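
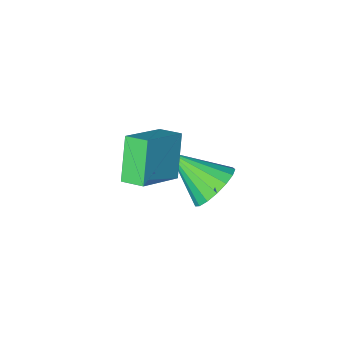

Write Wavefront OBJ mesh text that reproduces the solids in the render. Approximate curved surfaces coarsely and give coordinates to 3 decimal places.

v -1.249 1.037 -3.809
v -0.445 1.46 -3.953
v -0.371 -0.257 -2.711
v -0.605 1.657 -3.593
v -0.912 1.712 -3.282
v -1.297 1.612 -3.092
v -1.671 1.38 -3.067
v -1.948 1.07 -3.211
v -2.064 0.752 -3.492
v -1.995 0.499 -3.846
v -1.754 0.37 -4.191
v -1.398 0.393 -4.449
v -1.007 0.564 -4.56
v -0.672 0.843 -4.499
v -0.469 1.166 -4.28
v 0.292 0.317 -0.591
v 1.721 0.8 0.278
v -0.074 1.005 -0.37
v 1.354 1.488 0.499
v 0.846 1.032 -1.899
v 2.274 1.515 -1.03
v 0.479 1.72 -1.678
v 1.908 2.203 -0.809
f 2 1 4
f 2 4 3
f 4 1 5
f 4 5 3
f 5 1 6
f 5 6 3
f 6 1 7
f 6 7 3
f 7 1 8
f 7 8 3
f 8 1 9
f 8 9 3
f 9 1 10
f 9 10 3
f 10 1 11
f 10 11 3
f 11 1 12
f 11 12 3
f 12 1 13
f 12 13 3
f 13 1 14
f 13 14 3
f 14 1 15
f 14 15 3
f 15 1 2
f 15 2 3
f 17 19 16
f 20 17 16
f 16 19 18
f 18 20 16
f 17 23 19
f 21 17 20
f 21 23 17
f 19 23 18
f 22 20 18
f 18 23 22
f 22 21 20
f 23 21 22



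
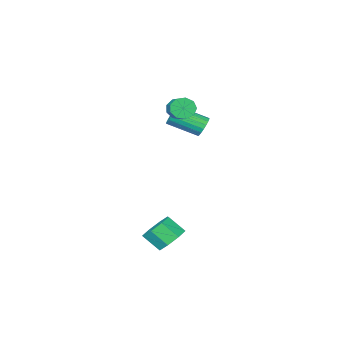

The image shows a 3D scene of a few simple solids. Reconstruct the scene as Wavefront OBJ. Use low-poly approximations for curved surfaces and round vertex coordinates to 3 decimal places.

v -4.452 -3.163 1.694
v -4.026 -3.123 1.127
v -2.743 -4.417 1.999
v -3.168 -4.457 2.566
v -3.918 -2.891 1.313
v -2.635 -4.185 2.184
v -3.916 -2.713 1.574
v -2.633 -4.007 2.445
v -4.019 -2.624 1.859
v -2.736 -3.918 2.73
v -4.209 -2.642 2.111
v -2.926 -3.936 2.982
v -4.446 -2.763 2.281
v -3.163 -4.057 3.152
v -4.685 -2.963 2.335
v -3.402 -4.257 3.206
v -4.877 -3.203 2.261
v -3.594 -4.497 3.133
v -4.985 -3.435 2.076
v -3.702 -4.729 2.947
v -4.987 -3.613 1.815
v -3.704 -4.907 2.686
v -4.884 -3.702 1.53
v -3.601 -4.996 2.401
v -4.694 -3.684 1.278
v -3.411 -4.978 2.149
v -4.457 -3.563 1.108
v -3.174 -4.857 1.979
v -4.218 -3.363 1.054
v -2.935 -4.657 1.925
v -3.066 -3.64 3.346
v -2.572 -3.613 2.769
v -1.881 -2.374 3.416
v -2.374 -2.4 3.994
v -2.99 -3.323 2.659
v -2.298 -2.084 3.307
v -3.443 -3.181 2.871
v -2.751 -1.942 3.519
v -3.719 -3.254 3.306
v -3.028 -2.015 3.953
v -3.69 -3.507 3.759
v -2.999 -2.268 4.406
v -3.369 -3.822 4.019
v -2.677 -2.583 4.667
v -2.905 -4.052 3.964
v -2.214 -2.813 4.612
v -2.517 -4.089 3.62
v -1.826 -2.849 4.268
v -2.386 -3.915 3.148
v -1.694 -2.676 3.796
v 1.085 1.043 -3.788
v 1.624 0.585 -4.522
v 2.115 -0.241 -3.647
v 1.575 0.217 -2.912
v 2.015 1.172 -4.187
v 2.505 0.346 -3.311
v 1.86 1.684 -3.617
v 2.351 0.857 -2.742
v 1.252 1.82 -3.148
v 1.742 0.993 -2.272
v 0.545 1.501 -3.053
v 1.036 0.675 -2.178
v 0.155 0.914 -3.389
v 0.645 0.088 -2.513
v 0.309 0.403 -3.958
v 0.8 -0.424 -3.083
v 0.918 0.267 -4.428
v 1.408 -0.56 -3.552
f 2 1 5
f 2 5 3
f 3 5 6
f 3 6 4
f 5 1 7
f 5 7 6
f 6 7 8
f 6 8 4
f 7 1 9
f 7 9 8
f 8 9 10
f 8 10 4
f 9 1 11
f 9 11 10
f 10 11 12
f 10 12 4
f 11 1 13
f 11 13 12
f 12 13 14
f 12 14 4
f 13 1 15
f 13 15 14
f 14 15 16
f 14 16 4
f 15 1 17
f 15 17 16
f 16 17 18
f 16 18 4
f 17 1 19
f 17 19 18
f 18 19 20
f 18 20 4
f 19 1 21
f 19 21 20
f 20 21 22
f 20 22 4
f 21 1 23
f 21 23 22
f 22 23 24
f 22 24 4
f 23 1 25
f 23 25 24
f 24 25 26
f 24 26 4
f 25 1 27
f 25 27 26
f 26 27 28
f 26 28 4
f 27 1 29
f 27 29 28
f 28 29 30
f 28 30 4
f 29 1 2
f 29 2 30
f 30 2 3
f 30 3 4
f 32 31 35
f 32 35 33
f 33 35 36
f 33 36 34
f 35 31 37
f 35 37 36
f 36 37 38
f 36 38 34
f 37 31 39
f 37 39 38
f 38 39 40
f 38 40 34
f 39 31 41
f 39 41 40
f 40 41 42
f 40 42 34
f 41 31 43
f 41 43 42
f 42 43 44
f 42 44 34
f 43 31 45
f 43 45 44
f 44 45 46
f 44 46 34
f 45 31 47
f 45 47 46
f 46 47 48
f 46 48 34
f 47 31 49
f 47 49 48
f 48 49 50
f 48 50 34
f 49 31 32
f 49 32 50
f 50 32 33
f 50 33 34
f 52 51 55
f 52 55 53
f 53 55 56
f 53 56 54
f 55 51 57
f 55 57 56
f 56 57 58
f 56 58 54
f 57 51 59
f 57 59 58
f 58 59 60
f 58 60 54
f 59 51 61
f 59 61 60
f 60 61 62
f 60 62 54
f 61 51 63
f 61 63 62
f 62 63 64
f 62 64 54
f 63 51 65
f 63 65 64
f 64 65 66
f 64 66 54
f 65 51 67
f 65 67 66
f 66 67 68
f 66 68 54
f 67 51 52
f 67 52 68
f 68 52 53
f 68 53 54



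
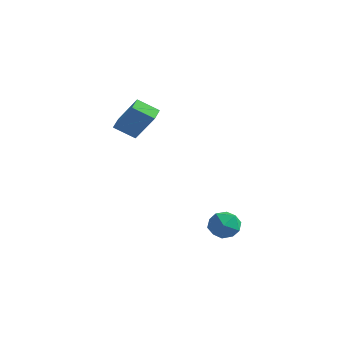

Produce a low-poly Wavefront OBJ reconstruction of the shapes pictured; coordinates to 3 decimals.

v -2.929 3.331 1.476
v -3.879 2.686 2.205
v -3.279 4.141 1.737
v -4.229 3.496 2.465
v -1.651 3.344 3.155
v -2.601 2.699 3.883
v -2.001 4.154 3.415
v -2.951 3.509 4.144
v 2.331 2.748 -2.637
v 2.763 3.464 -3.144
v 3.737 2.056 -2.416
v 4.169 2.772 -2.923
v 3.782 2.959 -2.044
v 2.914 3.386 -2.18
v 3.586 2.134 -3.38
v 2.718 2.561 -3.516
v 3.539 3.085 -3.602
v 3.66 3.595 -2.777
v 2.84 1.925 -2.783
v 2.961 2.435 -1.958
f 2 4 1
f 5 2 1
f 1 4 3
f 3 5 1
f 2 8 4
f 6 2 5
f 6 8 2
f 4 8 3
f 7 5 3
f 3 8 7
f 7 6 5
f 8 6 7
f 9 20 14
f 9 14 10
f 9 10 16
f 9 16 19
f 9 19 20
f 10 14 18
f 14 20 13
f 20 19 11
f 19 16 15
f 16 10 17
f 12 18 13
f 12 13 11
f 12 11 15
f 12 15 17
f 12 17 18
f 13 18 14
f 11 13 20
f 15 11 19
f 17 15 16
f 18 17 10



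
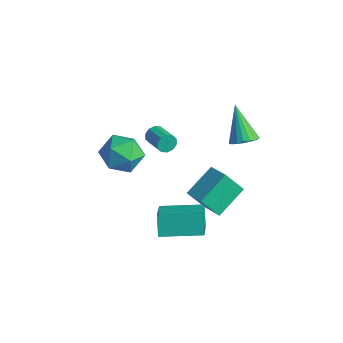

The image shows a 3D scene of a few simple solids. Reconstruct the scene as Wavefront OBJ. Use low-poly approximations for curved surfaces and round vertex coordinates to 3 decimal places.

v 2.525 -0.453 -2.49
v 1.976 -0.02 -1.553
v 3.973 1.09 -2.354
v 3.423 1.523 -1.417
v 3.717 -1.683 -1.223
v 3.167 -1.25 -0.286
v 5.164 -0.14 -1.087
v 4.615 0.293 -0.15
v -0.796 0.817 -0.569
v 0.001 0.911 0.292
v -1.641 -0.611 0.368
v -0.844 -0.517 1.229
v -1.641 0.335 1.069
v -1.119 1.218 0.49
v -0.521 -0.918 0.17
v 0.001 -0.035 -0.409
v 0.171 -0.161 0.749
v -0.521 0.613 1.305
v -1.119 -0.313 -0.645
v -1.811 0.461 -0.089
v 3.992 3.469 2.743
v 4.513 3.922 2.981
v 2.828 3.991 4.297
v 4.336 4.111 2.785
v 4.091 4.174 2.581
v 3.827 4.096 2.409
v 3.595 3.895 2.303
v 3.442 3.609 2.284
v 3.398 3.295 2.357
v 3.471 3.016 2.505
v 3.648 2.826 2.702
v 3.893 2.764 2.906
v 4.157 2.842 3.078
v 4.389 3.043 3.184
v 4.542 3.329 3.203
v 4.586 3.643 3.13
v -1.435 2.829 -0.582
v -1.238 3.036 -1.04
v -0.049 2.758 -0.657
v -0.245 2.551 -0.198
v -1.254 3.282 -0.814
v -0.064 3.003 -0.431
v -1.338 3.354 -0.5
v -0.149 3.076 -0.116
v -1.459 3.226 -0.217
v -0.27 2.948 0.167
v -1.571 2.947 -0.073
v -0.382 2.668 0.311
v -1.631 2.622 -0.123
v -0.442 2.344 0.26
v -1.616 2.377 -0.349
v -0.426 2.098 0.034
v -1.531 2.304 -0.664
v -0.342 2.026 -0.28
v -1.41 2.432 -0.947
v -0.221 2.154 -0.563
v -1.298 2.712 -1.091
v -0.109 2.433 -0.707
v 2.867 1.839 -1.876
v 2.812 3.495 -1.009
v 1.645 2.072 -2.399
v 1.59 3.728 -1.533
v 3.49 2.472 -3.047
v 3.435 4.128 -2.181
v 2.268 2.705 -3.571
v 2.213 4.361 -2.704
f 2 4 1
f 5 2 1
f 1 4 3
f 3 5 1
f 2 8 4
f 6 2 5
f 6 8 2
f 4 8 3
f 7 5 3
f 3 8 7
f 7 6 5
f 8 6 7
f 9 20 14
f 9 14 10
f 9 10 16
f 9 16 19
f 9 19 20
f 10 14 18
f 14 20 13
f 20 19 11
f 19 16 15
f 16 10 17
f 12 18 13
f 12 13 11
f 12 11 15
f 12 15 17
f 12 17 18
f 13 18 14
f 11 13 20
f 15 11 19
f 17 15 16
f 18 17 10
f 22 21 24
f 22 24 23
f 24 21 25
f 24 25 23
f 25 21 26
f 25 26 23
f 26 21 27
f 26 27 23
f 27 21 28
f 27 28 23
f 28 21 29
f 28 29 23
f 29 21 30
f 29 30 23
f 30 21 31
f 30 31 23
f 31 21 32
f 31 32 23
f 32 21 33
f 32 33 23
f 33 21 34
f 33 34 23
f 34 21 35
f 34 35 23
f 35 21 36
f 35 36 23
f 36 21 22
f 36 22 23
f 38 37 41
f 38 41 39
f 39 41 42
f 39 42 40
f 41 37 43
f 41 43 42
f 42 43 44
f 42 44 40
f 43 37 45
f 43 45 44
f 44 45 46
f 44 46 40
f 45 37 47
f 45 47 46
f 46 47 48
f 46 48 40
f 47 37 49
f 47 49 48
f 48 49 50
f 48 50 40
f 49 37 51
f 49 51 50
f 50 51 52
f 50 52 40
f 51 37 53
f 51 53 52
f 52 53 54
f 52 54 40
f 53 37 55
f 53 55 54
f 54 55 56
f 54 56 40
f 55 37 57
f 55 57 56
f 56 57 58
f 56 58 40
f 57 37 38
f 57 38 58
f 58 38 39
f 58 39 40
f 60 62 59
f 63 60 59
f 59 62 61
f 61 63 59
f 60 66 62
f 64 60 63
f 64 66 60
f 62 66 61
f 65 63 61
f 61 66 65
f 65 64 63
f 66 64 65



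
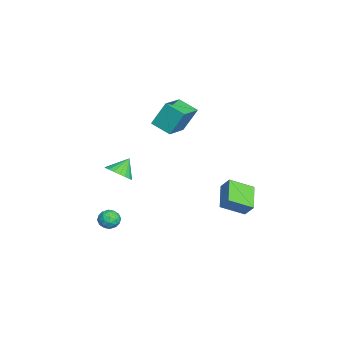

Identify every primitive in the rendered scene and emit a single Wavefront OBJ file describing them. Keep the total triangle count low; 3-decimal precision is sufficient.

v 1.245 -2.652 -3.208
v 1.683 -2.255 -2.933
v 1.837 -3.485 -2.947
v 2.275 -3.088 -2.672
v 1.688 -3.164 -2.399
v 1.322 -2.649 -2.561
v 2.198 -3.091 -3.319
v 1.832 -2.576 -3.481
v 2.272 -2.526 -3.002
v 1.956 -2.571 -2.433
v 1.564 -3.169 -3.447
v 1.248 -3.214 -2.878
v 1.412 -2.38 -3.094
v 2.108 -3.36 -2.786
v 1.763 -3.405 -2.626
v 2.02 -3.171 -2.464
v 1.2 -2.612 -2.875
v 1.457 -2.379 -2.713
v 1.46 -2.913 -2.399
v 2.063 -3.361 -3.167
v 2.32 -3.128 -3.005
v 1.5 -2.569 -3.416
v 1.757 -2.335 -3.254
v 2.06 -2.827 -3.481
v 2.016 -2.306 -2.973
v 2.363 -2.796 -2.819
v 2.318 -2.797 -3.199
v 2.103 -2.495 -3.294
v 1.83 -2.333 -2.638
v 2.178 -2.822 -2.485
v 1.833 -2.867 -2.324
v 1.618 -2.565 -2.419
v 2.176 -2.492 -2.679
v 1.342 -2.918 -3.395
v 1.69 -3.407 -3.242
v 1.902 -3.175 -3.461
v 1.687 -2.873 -3.556
v 1.157 -2.944 -3.061
v 1.504 -3.434 -2.907
v 1.417 -3.245 -2.586
v 1.202 -2.943 -2.681
v 1.344 -3.248 -3.201
v 2.069 2.888 -0.176
v 2.382 3.323 0.509
v 1.811 4.168 -0.871
v 2.125 4.604 -0.186
v 3.535 2.836 -0.814
v 3.849 3.272 -0.129
v 3.278 4.117 -1.509
v 3.591 4.552 -0.824
v -2.401 -2.579 -1.979
v -1.651 -2.472 -1.572
v -2.959 -2.001 -1.101
v -1.667 -2.179 -1.776
v -1.811 -1.954 -2.014
v -2.056 -1.838 -2.247
v -2.361 -1.85 -2.433
v -2.673 -1.987 -2.541
v -2.938 -2.227 -2.552
v -3.11 -2.528 -2.463
v -3.159 -2.838 -2.291
v -3.078 -3.102 -2.065
v -2.879 -3.277 -1.824
v -2.597 -3.33 -1.61
v -2.282 -3.254 -1.46
v -1.987 -3.061 -1.399
v -1.764 -2.784 -1.439
v -3.311 -0.826 1.444
v -3.434 -0.048 2.917
v -4.846 -0.123 0.945
v -4.969 0.654 2.418
v -2.691 0.186 0.962
v -2.814 0.963 2.435
v -4.226 0.888 0.463
v -4.349 1.666 1.936
f 1 38 17
f 38 12 41
f 17 41 6
f 38 41 17
f 1 17 13
f 17 6 18
f 13 18 2
f 17 18 13
f 1 13 22
f 13 2 23
f 22 23 8
f 13 23 22
f 1 22 34
f 22 8 37
f 34 37 11
f 22 37 34
f 1 34 38
f 34 11 42
f 38 42 12
f 34 42 38
f 2 18 29
f 18 6 32
f 29 32 10
f 18 32 29
f 6 41 19
f 41 12 40
f 19 40 5
f 41 40 19
f 12 42 39
f 42 11 35
f 39 35 3
f 42 35 39
f 11 37 36
f 37 8 24
f 36 24 7
f 37 24 36
f 8 23 28
f 23 2 25
f 28 25 9
f 23 25 28
f 4 30 16
f 30 10 31
f 16 31 5
f 30 31 16
f 4 16 14
f 16 5 15
f 14 15 3
f 16 15 14
f 4 14 21
f 14 3 20
f 21 20 7
f 14 20 21
f 4 21 26
f 21 7 27
f 26 27 9
f 21 27 26
f 4 26 30
f 26 9 33
f 30 33 10
f 26 33 30
f 5 31 19
f 31 10 32
f 19 32 6
f 31 32 19
f 3 15 39
f 15 5 40
f 39 40 12
f 15 40 39
f 7 20 36
f 20 3 35
f 36 35 11
f 20 35 36
f 9 27 28
f 27 7 24
f 28 24 8
f 27 24 28
f 10 33 29
f 33 9 25
f 29 25 2
f 33 25 29
f 44 46 43
f 47 44 43
f 43 46 45
f 45 47 43
f 44 50 46
f 48 44 47
f 48 50 44
f 46 50 45
f 49 47 45
f 45 50 49
f 49 48 47
f 50 48 49
f 52 51 54
f 52 54 53
f 54 51 55
f 54 55 53
f 55 51 56
f 55 56 53
f 56 51 57
f 56 57 53
f 57 51 58
f 57 58 53
f 58 51 59
f 58 59 53
f 59 51 60
f 59 60 53
f 60 51 61
f 60 61 53
f 61 51 62
f 61 62 53
f 62 51 63
f 62 63 53
f 63 51 64
f 63 64 53
f 64 51 65
f 64 65 53
f 65 51 66
f 65 66 53
f 66 51 67
f 66 67 53
f 67 51 52
f 67 52 53
f 69 71 68
f 72 69 68
f 68 71 70
f 70 72 68
f 69 75 71
f 73 69 72
f 73 75 69
f 71 75 70
f 74 72 70
f 70 75 74
f 74 73 72
f 75 73 74



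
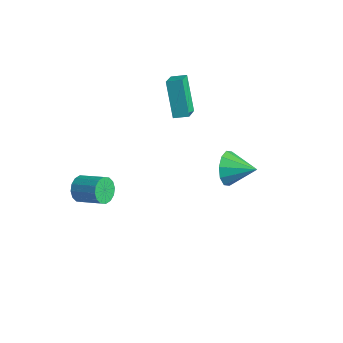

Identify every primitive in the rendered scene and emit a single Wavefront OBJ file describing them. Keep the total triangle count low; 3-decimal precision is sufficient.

v -2.903 -2.475 -2.614
v -2.547 -2.736 -3.221
v -1.262 -2.306 -2.653
v -1.617 -2.045 -2.046
v -2.633 -2.367 -3.306
v -1.348 -1.937 -2.738
v -2.791 -2.027 -3.205
v -1.506 -1.597 -2.637
v -2.979 -1.807 -2.947
v -1.694 -1.377 -2.379
v -3.147 -1.766 -2.599
v -1.861 -1.336 -2.031
v -3.249 -1.915 -2.255
v -1.963 -1.485 -1.687
v -3.258 -2.214 -2.007
v -1.973 -1.784 -1.439
v -3.172 -2.583 -1.922
v -1.887 -2.153 -1.354
v -3.014 -2.923 -2.023
v -1.729 -2.493 -1.455
v -2.826 -3.143 -2.281
v -1.541 -2.713 -1.713
v -2.659 -3.184 -2.629
v -1.373 -2.754 -2.061
v -2.557 -3.035 -2.973
v -1.271 -2.605 -2.405
v 3.178 1.323 1.087
v 3.604 1.033 0.277
v 4.422 1.957 1.513
v 3.366 1.567 0.177
v 3.056 2.008 0.425
v 2.793 2.188 0.926
v 2.677 2.037 1.488
v 2.752 1.614 1.896
v 2.99 1.08 1.996
v 3.3 0.638 1.748
v 3.563 0.459 1.247
v 3.679 0.609 0.685
v -2.361 3.242 0.021
v -1.676 2.31 0.678
v -3.405 3.73 1.801
v -2.721 2.797 2.457
v -1.799 3.783 0.203
v -1.115 2.85 0.859
v -2.844 4.27 1.982
v -2.159 3.338 2.639
f 2 1 5
f 2 5 3
f 3 5 6
f 3 6 4
f 5 1 7
f 5 7 6
f 6 7 8
f 6 8 4
f 7 1 9
f 7 9 8
f 8 9 10
f 8 10 4
f 9 1 11
f 9 11 10
f 10 11 12
f 10 12 4
f 11 1 13
f 11 13 12
f 12 13 14
f 12 14 4
f 13 1 15
f 13 15 14
f 14 15 16
f 14 16 4
f 15 1 17
f 15 17 16
f 16 17 18
f 16 18 4
f 17 1 19
f 17 19 18
f 18 19 20
f 18 20 4
f 19 1 21
f 19 21 20
f 20 21 22
f 20 22 4
f 21 1 23
f 21 23 22
f 22 23 24
f 22 24 4
f 23 1 25
f 23 25 24
f 24 25 26
f 24 26 4
f 25 1 2
f 25 2 26
f 26 2 3
f 26 3 4
f 28 27 30
f 28 30 29
f 30 27 31
f 30 31 29
f 31 27 32
f 31 32 29
f 32 27 33
f 32 33 29
f 33 27 34
f 33 34 29
f 34 27 35
f 34 35 29
f 35 27 36
f 35 36 29
f 36 27 37
f 36 37 29
f 37 27 38
f 37 38 29
f 38 27 28
f 38 28 29
f 40 42 39
f 43 40 39
f 39 42 41
f 41 43 39
f 40 46 42
f 44 40 43
f 44 46 40
f 42 46 41
f 45 43 41
f 41 46 45
f 45 44 43
f 46 44 45



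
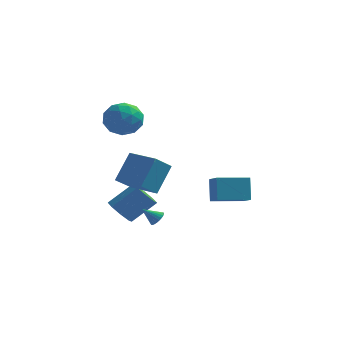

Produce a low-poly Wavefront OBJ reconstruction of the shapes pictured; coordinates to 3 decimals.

v 1.575 0.578 -2.819
v 1.344 1.187 -1.457
v 3.134 1.557 -2.993
v 2.903 2.167 -1.631
v 2.297 -0.467 -2.229
v 2.066 0.143 -0.867
v 3.856 0.513 -2.403
v 3.625 1.122 -1.041
v -3.238 -0.269 -3.923
v -2.539 -0.791 -4.248
v -1.364 0.007 -3.001
v -2.062 0.529 -2.677
v -2.597 -0.17 -4.59
v -1.422 0.628 -3.344
v -3.03 0.393 -4.543
v -1.855 1.191 -3.296
v -3.585 0.568 -4.132
v -2.409 1.366 -2.885
v -3.936 0.253 -3.599
v -2.761 1.051 -2.352
v -3.878 -0.368 -3.256
v -2.703 0.43 -2.01
v -3.445 -0.931 -3.304
v -2.27 -0.133 -2.057
v -2.891 -1.106 -3.715
v -1.715 -0.308 -2.468
v -2.68 -0.025 3.956
v -1.899 -0.889 3.871
v -3.681 -0.791 2.549
v -2.9 -1.655 2.464
v -3.592 -1.583 3.402
v -2.973 -1.11 4.271
v -2.607 -0.57 2.149
v -1.988 -0.097 3.018
v -1.854 -1.226 2.754
v -2.463 -1.852 3.528
v -3.117 0.172 2.892
v -3.726 -0.454 3.666
v -2.202 -0.39 4.037
v -3.378 -1.29 2.383
v -3.785 -1.248 2.935
v -3.326 -1.756 2.884
v -2.833 -0.52 4.272
v -2.374 -1.027 4.222
v -3.369 -1.436 3.946
v -3.206 -0.653 2.198
v -2.747 -1.16 2.148
v -2.254 0.076 3.536
v -1.795 -0.432 3.485
v -2.211 -0.244 2.474
v -1.716 -1.095 3.33
v -2.305 -1.546 2.504
v -2.132 -0.908 2.318
v -1.769 -0.63 2.829
v -2.074 -1.463 3.785
v -2.663 -1.914 2.959
v -3.069 -1.872 3.51
v -2.705 -1.593 4.021
v -2.048 -1.661 3.129
v -2.917 0.234 3.461
v -3.506 -0.217 2.635
v -2.875 -0.087 2.399
v -2.511 0.192 2.91
v -3.275 -0.134 3.916
v -3.864 -0.585 3.09
v -3.811 -1.05 3.591
v -3.448 -0.772 4.102
v -3.532 -0.019 3.291
v -0.421 -2.281 -3.234
v -0.051 -2.414 -2.894
v -1.179 -2.579 -2.526
v -0.081 -2.219 -2.845
v -0.164 -2.034 -2.856
v -0.285 -1.887 -2.924
v -0.427 -1.799 -3.039
v -0.568 -1.785 -3.185
v -0.687 -1.847 -3.337
v -0.765 -1.974 -3.474
v -0.791 -2.149 -3.575
v -0.76 -2.343 -3.624
v -0.677 -2.529 -3.613
v -0.556 -2.676 -3.545
v -0.414 -2.763 -3.429
v -0.273 -2.777 -3.284
v -0.154 -2.716 -3.131
v -0.076 -2.588 -2.994
v -2.892 -1.903 -0.874
v -2.453 -0.811 0.767
v -2.404 -0.759 -1.766
v -1.965 0.333 -0.124
v -1.195 -2.613 -0.856
v -0.756 -1.521 0.786
v -0.707 -1.469 -1.747
v -0.268 -0.377 -0.106
f 2 4 1
f 5 2 1
f 1 4 3
f 3 5 1
f 2 8 4
f 6 2 5
f 6 8 2
f 4 8 3
f 7 5 3
f 3 8 7
f 7 6 5
f 8 6 7
f 10 9 13
f 10 13 11
f 11 13 14
f 11 14 12
f 13 9 15
f 13 15 14
f 14 15 16
f 14 16 12
f 15 9 17
f 15 17 16
f 16 17 18
f 16 18 12
f 17 9 19
f 17 19 18
f 18 19 20
f 18 20 12
f 19 9 21
f 19 21 20
f 20 21 22
f 20 22 12
f 21 9 23
f 21 23 22
f 22 23 24
f 22 24 12
f 23 9 25
f 23 25 24
f 24 25 26
f 24 26 12
f 25 9 10
f 25 10 26
f 26 10 11
f 26 11 12
f 27 64 43
f 64 38 67
f 43 67 32
f 64 67 43
f 27 43 39
f 43 32 44
f 39 44 28
f 43 44 39
f 27 39 48
f 39 28 49
f 48 49 34
f 39 49 48
f 27 48 60
f 48 34 63
f 60 63 37
f 48 63 60
f 27 60 64
f 60 37 68
f 64 68 38
f 60 68 64
f 28 44 55
f 44 32 58
f 55 58 36
f 44 58 55
f 32 67 45
f 67 38 66
f 45 66 31
f 67 66 45
f 38 68 65
f 68 37 61
f 65 61 29
f 68 61 65
f 37 63 62
f 63 34 50
f 62 50 33
f 63 50 62
f 34 49 54
f 49 28 51
f 54 51 35
f 49 51 54
f 30 56 42
f 56 36 57
f 42 57 31
f 56 57 42
f 30 42 40
f 42 31 41
f 40 41 29
f 42 41 40
f 30 40 47
f 40 29 46
f 47 46 33
f 40 46 47
f 30 47 52
f 47 33 53
f 52 53 35
f 47 53 52
f 30 52 56
f 52 35 59
f 56 59 36
f 52 59 56
f 31 57 45
f 57 36 58
f 45 58 32
f 57 58 45
f 29 41 65
f 41 31 66
f 65 66 38
f 41 66 65
f 33 46 62
f 46 29 61
f 62 61 37
f 46 61 62
f 35 53 54
f 53 33 50
f 54 50 34
f 53 50 54
f 36 59 55
f 59 35 51
f 55 51 28
f 59 51 55
f 70 69 72
f 70 72 71
f 72 69 73
f 72 73 71
f 73 69 74
f 73 74 71
f 74 69 75
f 74 75 71
f 75 69 76
f 75 76 71
f 76 69 77
f 76 77 71
f 77 69 78
f 77 78 71
f 78 69 79
f 78 79 71
f 79 69 80
f 79 80 71
f 80 69 81
f 80 81 71
f 81 69 82
f 81 82 71
f 82 69 83
f 82 83 71
f 83 69 84
f 83 84 71
f 84 69 85
f 84 85 71
f 85 69 86
f 85 86 71
f 86 69 70
f 86 70 71
f 88 90 87
f 91 88 87
f 87 90 89
f 89 91 87
f 88 94 90
f 92 88 91
f 92 94 88
f 90 94 89
f 93 91 89
f 89 94 93
f 93 92 91
f 94 92 93



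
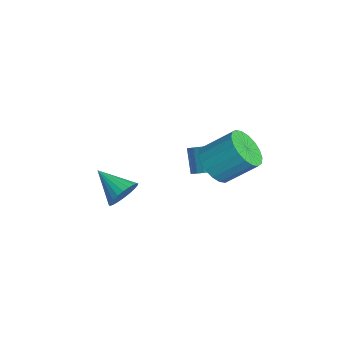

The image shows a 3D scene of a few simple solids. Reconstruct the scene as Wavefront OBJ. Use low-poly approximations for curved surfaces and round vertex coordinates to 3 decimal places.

v 3.114 -2.645 -1.325
v 3.579 -3.014 -0.866
v 1.926 -3.335 -0.675
v 3.524 -2.773 -0.71
v 3.407 -2.512 -0.647
v 3.246 -2.272 -0.688
v 3.064 -2.088 -0.826
v 2.89 -1.989 -1.039
v 2.75 -1.99 -1.296
v 2.666 -2.091 -1.558
v 2.65 -2.276 -1.784
v 2.704 -2.518 -1.94
v 2.821 -2.778 -2.002
v 2.983 -3.019 -1.962
v 3.165 -3.203 -1.824
v 3.339 -3.301 -1.611
v 3.479 -3.3 -1.354
v 3.563 -3.199 -1.092
v 1.936 1.441 -1.678
v 2.815 1.062 -1.607
v 3.243 2.26 -0.511
v 2.364 2.639 -0.582
v 2.857 1.341 -1.928
v 3.285 2.539 -0.832
v 2.717 1.639 -2.2
v 3.145 2.838 -1.103
v 2.422 1.899 -2.368
v 2.85 3.097 -1.271
v 2.031 2.067 -2.4
v 2.459 3.266 -1.303
v 1.621 2.112 -2.288
v 2.049 3.31 -1.192
v 1.273 2.023 -2.056
v 1.701 3.222 -0.959
v 1.057 1.82 -1.749
v 1.485 3.018 -0.653
v 1.015 1.541 -1.428
v 1.443 2.739 -0.332
v 1.155 1.242 -1.157
v 1.583 2.441 -0.06
v 1.45 0.983 -0.989
v 1.878 2.181 0.108
v 1.841 0.814 -0.957
v 2.269 2.013 0.14
v 2.251 0.77 -1.068
v 2.679 1.968 0.028
v 2.599 0.858 -1.301
v 3.027 2.057 -0.204
v 0.957 1.744 -3.086
v 1.557 2.221 -2.595
v 0.723 2.333 -1.684
v 0.123 1.856 -2.174
v 1.394 2.48 -2.776
v 0.56 2.592 -1.865
v 1.164 2.626 -3.004
v 0.331 2.738 -2.093
v 0.903 2.639 -3.244
v 0.07 2.75 -2.333
v 0.65 2.515 -3.461
v -0.183 2.626 -2.549
v 0.444 2.273 -3.62
v -0.39 2.385 -2.708
v 0.316 1.951 -3.697
v -0.518 2.063 -2.786
v 0.285 1.598 -3.682
v -0.548 1.71 -2.771
v 0.357 1.267 -3.576
v -0.477 1.379 -2.665
v 0.52 1.008 -3.395
v -0.314 1.12 -2.484
v 0.749 0.862 -3.167
v -0.084 0.974 -2.256
v 1.01 0.85 -2.927
v 0.177 0.961 -2.016
v 1.263 0.974 -2.711
v 0.43 1.085 -1.799
v 1.47 1.215 -2.552
v 0.636 1.327 -1.64
v 1.598 1.537 -2.474
v 0.764 1.649 -1.563
v 1.628 1.89 -2.489
v 0.795 2.002 -1.578
f 2 1 4
f 2 4 3
f 4 1 5
f 4 5 3
f 5 1 6
f 5 6 3
f 6 1 7
f 6 7 3
f 7 1 8
f 7 8 3
f 8 1 9
f 8 9 3
f 9 1 10
f 9 10 3
f 10 1 11
f 10 11 3
f 11 1 12
f 11 12 3
f 12 1 13
f 12 13 3
f 13 1 14
f 13 14 3
f 14 1 15
f 14 15 3
f 15 1 16
f 15 16 3
f 16 1 17
f 16 17 3
f 17 1 18
f 17 18 3
f 18 1 2
f 18 2 3
f 20 19 23
f 20 23 21
f 21 23 24
f 21 24 22
f 23 19 25
f 23 25 24
f 24 25 26
f 24 26 22
f 25 19 27
f 25 27 26
f 26 27 28
f 26 28 22
f 27 19 29
f 27 29 28
f 28 29 30
f 28 30 22
f 29 19 31
f 29 31 30
f 30 31 32
f 30 32 22
f 31 19 33
f 31 33 32
f 32 33 34
f 32 34 22
f 33 19 35
f 33 35 34
f 34 35 36
f 34 36 22
f 35 19 37
f 35 37 36
f 36 37 38
f 36 38 22
f 37 19 39
f 37 39 38
f 38 39 40
f 38 40 22
f 39 19 41
f 39 41 40
f 40 41 42
f 40 42 22
f 41 19 43
f 41 43 42
f 42 43 44
f 42 44 22
f 43 19 45
f 43 45 44
f 44 45 46
f 44 46 22
f 45 19 47
f 45 47 46
f 46 47 48
f 46 48 22
f 47 19 20
f 47 20 48
f 48 20 21
f 48 21 22
f 50 49 53
f 50 53 51
f 51 53 54
f 51 54 52
f 53 49 55
f 53 55 54
f 54 55 56
f 54 56 52
f 55 49 57
f 55 57 56
f 56 57 58
f 56 58 52
f 57 49 59
f 57 59 58
f 58 59 60
f 58 60 52
f 59 49 61
f 59 61 60
f 60 61 62
f 60 62 52
f 61 49 63
f 61 63 62
f 62 63 64
f 62 64 52
f 63 49 65
f 63 65 64
f 64 65 66
f 64 66 52
f 65 49 67
f 65 67 66
f 66 67 68
f 66 68 52
f 67 49 69
f 67 69 68
f 68 69 70
f 68 70 52
f 69 49 71
f 69 71 70
f 70 71 72
f 70 72 52
f 71 49 73
f 71 73 72
f 72 73 74
f 72 74 52
f 73 49 75
f 73 75 74
f 74 75 76
f 74 76 52
f 75 49 77
f 75 77 76
f 76 77 78
f 76 78 52
f 77 49 79
f 77 79 78
f 78 79 80
f 78 80 52
f 79 49 81
f 79 81 80
f 80 81 82
f 80 82 52
f 81 49 50
f 81 50 82
f 82 50 51
f 82 51 52



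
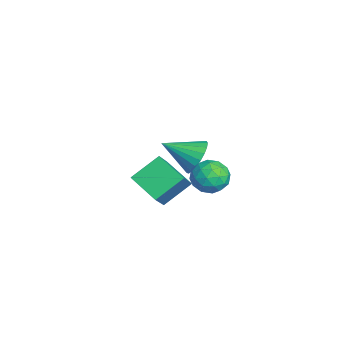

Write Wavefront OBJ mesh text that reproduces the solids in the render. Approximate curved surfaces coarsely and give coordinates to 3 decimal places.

v -0.609 1.375 -0.449
v 0.148 1.725 -0.918
v 0.232 0.155 -0.002
v 0.989 0.505 -0.471
v 0.668 0.946 0.315
v 0.148 1.7 0.038
v 0.232 0.18 -0.958
v -0.288 0.934 -1.235
v 0.668 0.986 -1.233
v 0.937 1.46 -0.447
v -0.557 0.42 -0.473
v -0.288 0.894 0.313
v -0.305 1.657 -0.723
v 0.685 0.223 -0.197
v 0.496 0.482 0.265
v 0.941 0.688 -0.011
v -0.305 1.643 -0.161
v 0.14 1.848 -0.437
v 0.446 1.391 0.288
v 0.24 0.032 -0.483
v 0.685 0.237 -0.759
v -0.561 1.192 -0.909
v -0.116 1.398 -1.185
v -0.066 0.489 -1.208
v 0.446 1.428 -1.184
v 0.941 0.711 -0.921
v 0.496 0.52 -1.207
v 0.19 0.963 -1.37
v 0.604 1.707 -0.722
v 1.099 0.99 -0.459
v 0.91 1.249 0.003
v 0.604 1.693 -0.159
v 0.91 1.273 -0.907
v -0.719 0.89 -0.461
v -0.224 0.173 -0.198
v -0.224 0.187 -0.761
v -0.53 0.631 -0.923
v -0.561 1.169 0.001
v -0.066 0.452 0.264
v 0.19 0.917 0.45
v -0.116 1.36 0.287
v -0.53 0.607 -0.013
v -3.688 0.894 -1.879
v -3.035 0.421 -2.504
v -4.012 -0.714 -1.001
v -2.781 0.543 -2.187
v -2.684 0.725 -1.817
v -2.76 0.937 -1.457
v -2.997 1.141 -1.17
v -3.353 1.302 -1.006
v -3.767 1.393 -0.993
v -4.167 1.398 -1.133
v -4.485 1.315 -1.401
v -4.665 1.16 -1.753
v -4.675 0.958 -2.126
v -4.516 0.746 -2.456
v -4.212 0.559 -2.687
v -3.819 0.43 -2.777
v -3.402 0.381 -2.713
v 0.503 -2.191 -0.387
v 1.588 -2.669 0.789
v 0.04 -0.919 0.556
v 1.125 -1.397 1.733
v 1.655 -1.263 -1.073
v 2.74 -1.741 0.104
v 1.192 0.009 -0.129
v 2.277 -0.469 1.047
f 1 38 17
f 38 12 41
f 17 41 6
f 38 41 17
f 1 17 13
f 17 6 18
f 13 18 2
f 17 18 13
f 1 13 22
f 13 2 23
f 22 23 8
f 13 23 22
f 1 22 34
f 22 8 37
f 34 37 11
f 22 37 34
f 1 34 38
f 34 11 42
f 38 42 12
f 34 42 38
f 2 18 29
f 18 6 32
f 29 32 10
f 18 32 29
f 6 41 19
f 41 12 40
f 19 40 5
f 41 40 19
f 12 42 39
f 42 11 35
f 39 35 3
f 42 35 39
f 11 37 36
f 37 8 24
f 36 24 7
f 37 24 36
f 8 23 28
f 23 2 25
f 28 25 9
f 23 25 28
f 4 30 16
f 30 10 31
f 16 31 5
f 30 31 16
f 4 16 14
f 16 5 15
f 14 15 3
f 16 15 14
f 4 14 21
f 14 3 20
f 21 20 7
f 14 20 21
f 4 21 26
f 21 7 27
f 26 27 9
f 21 27 26
f 4 26 30
f 26 9 33
f 30 33 10
f 26 33 30
f 5 31 19
f 31 10 32
f 19 32 6
f 31 32 19
f 3 15 39
f 15 5 40
f 39 40 12
f 15 40 39
f 7 20 36
f 20 3 35
f 36 35 11
f 20 35 36
f 9 27 28
f 27 7 24
f 28 24 8
f 27 24 28
f 10 33 29
f 33 9 25
f 29 25 2
f 33 25 29
f 44 43 46
f 44 46 45
f 46 43 47
f 46 47 45
f 47 43 48
f 47 48 45
f 48 43 49
f 48 49 45
f 49 43 50
f 49 50 45
f 50 43 51
f 50 51 45
f 51 43 52
f 51 52 45
f 52 43 53
f 52 53 45
f 53 43 54
f 53 54 45
f 54 43 55
f 54 55 45
f 55 43 56
f 55 56 45
f 56 43 57
f 56 57 45
f 57 43 58
f 57 58 45
f 58 43 59
f 58 59 45
f 59 43 44
f 59 44 45
f 61 63 60
f 64 61 60
f 60 63 62
f 62 64 60
f 61 67 63
f 65 61 64
f 65 67 61
f 63 67 62
f 66 64 62
f 62 67 66
f 66 65 64
f 67 65 66



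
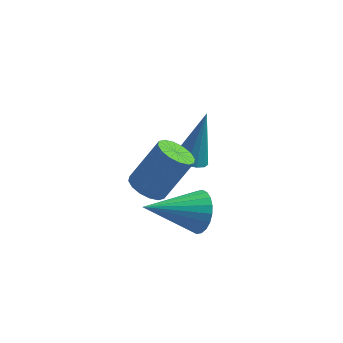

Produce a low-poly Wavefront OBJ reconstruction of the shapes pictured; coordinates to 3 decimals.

v 1.738 -1.849 -0.719
v 2.131 -1.472 -1.074
v 2.974 -1.034 0.324
v 2.582 -1.411 0.679
v 1.876 -1.271 -0.983
v 2.72 -0.833 0.415
v 1.584 -1.226 -0.821
v 2.428 -0.788 0.576
v 1.334 -1.347 -0.632
v 2.178 -0.909 0.765
v 1.192 -1.603 -0.466
v 2.036 -1.165 0.931
v 1.196 -1.925 -0.368
v 2.04 -1.487 1.03
v 1.346 -2.226 -0.364
v 2.189 -1.788 1.034
v 1.6 -2.427 -0.455
v 2.444 -1.989 0.943
v 1.892 -2.472 -0.616
v 2.736 -2.034 0.781
v 2.142 -2.351 -0.805
v 2.986 -1.913 0.592
v 2.284 -2.095 -0.971
v 3.128 -1.657 0.426
v 2.28 -1.773 -1.07
v 3.124 -1.335 0.328
v 3.187 -0.282 -3.378
v 3.608 -0.537 -2.735
v 1.493 -1.018 -2.562
v 3.526 -0.246 -2.643
v 3.392 0.04 -2.663
v 3.227 0.276 -2.792
v 3.056 0.428 -3.011
v 2.905 0.472 -3.285
v 2.797 0.4 -3.573
v 2.748 0.225 -3.832
v 2.767 -0.027 -4.022
v 2.849 -0.318 -4.113
v 2.983 -0.603 -4.093
v 3.148 -0.84 -3.964
v 3.319 -0.992 -3.745
v 3.47 -1.035 -3.471
v 3.578 -0.964 -3.183
v 3.626 -0.789 -2.924
v 2.675 1.999 -2.97
v 3.164 1.67 -2.961
v 3.125 2.721 -1.15
v 3.25 1.961 -3.097
v 3.152 2.264 -3.194
v 2.904 2.483 -3.219
v 2.582 2.548 -3.165
v 2.29 2.439 -3.05
v 2.12 2.19 -2.909
v 2.126 1.881 -2.788
v 2.307 1.609 -2.725
v 2.604 1.461 -2.739
v 2.924 1.483 -2.828
f 2 1 5
f 2 5 3
f 3 5 6
f 3 6 4
f 5 1 7
f 5 7 6
f 6 7 8
f 6 8 4
f 7 1 9
f 7 9 8
f 8 9 10
f 8 10 4
f 9 1 11
f 9 11 10
f 10 11 12
f 10 12 4
f 11 1 13
f 11 13 12
f 12 13 14
f 12 14 4
f 13 1 15
f 13 15 14
f 14 15 16
f 14 16 4
f 15 1 17
f 15 17 16
f 16 17 18
f 16 18 4
f 17 1 19
f 17 19 18
f 18 19 20
f 18 20 4
f 19 1 21
f 19 21 20
f 20 21 22
f 20 22 4
f 21 1 23
f 21 23 22
f 22 23 24
f 22 24 4
f 23 1 25
f 23 25 24
f 24 25 26
f 24 26 4
f 25 1 2
f 25 2 26
f 26 2 3
f 26 3 4
f 28 27 30
f 28 30 29
f 30 27 31
f 30 31 29
f 31 27 32
f 31 32 29
f 32 27 33
f 32 33 29
f 33 27 34
f 33 34 29
f 34 27 35
f 34 35 29
f 35 27 36
f 35 36 29
f 36 27 37
f 36 37 29
f 37 27 38
f 37 38 29
f 38 27 39
f 38 39 29
f 39 27 40
f 39 40 29
f 40 27 41
f 40 41 29
f 41 27 42
f 41 42 29
f 42 27 43
f 42 43 29
f 43 27 44
f 43 44 29
f 44 27 28
f 44 28 29
f 46 45 48
f 46 48 47
f 48 45 49
f 48 49 47
f 49 45 50
f 49 50 47
f 50 45 51
f 50 51 47
f 51 45 52
f 51 52 47
f 52 45 53
f 52 53 47
f 53 45 54
f 53 54 47
f 54 45 55
f 54 55 47
f 55 45 56
f 55 56 47
f 56 45 57
f 56 57 47
f 57 45 46
f 57 46 47



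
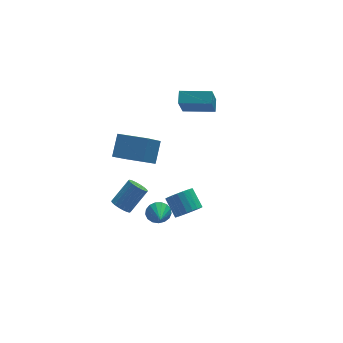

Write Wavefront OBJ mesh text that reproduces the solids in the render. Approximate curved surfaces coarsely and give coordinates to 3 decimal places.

v -3.404 1.294 -4.4
v -2.941 0.918 -4.727
v -1.713 1.37 -3.506
v -2.176 1.746 -3.18
v -2.912 1.189 -4.857
v -1.683 1.642 -3.637
v -2.98 1.482 -4.897
v -1.751 1.934 -3.676
v -3.132 1.737 -4.839
v -1.903 2.189 -3.618
v -3.338 1.904 -4.693
v -2.109 2.356 -3.473
v -3.557 1.95 -4.49
v -2.329 2.403 -3.269
v -3.746 1.867 -4.269
v -2.517 2.319 -3.048
v -3.867 1.67 -4.074
v -2.639 2.122 -2.853
v -3.897 1.398 -3.943
v -2.668 1.851 -2.723
v -3.829 1.106 -3.904
v -2.6 1.558 -2.683
v -3.677 0.851 -3.962
v -2.448 1.303 -2.741
v -3.471 0.684 -4.107
v -2.242 1.136 -2.887
v -3.251 0.637 -4.311
v -2.023 1.09 -3.09
v -3.063 0.721 -4.532
v -1.834 1.173 -3.311
v 2.568 2.405 2.601
v 2.86 3.108 3.061
v 0.813 3.24 2.437
v 1.105 3.943 2.897
v 3.155 3.297 0.863
v 3.447 4 1.323
v 1.4 4.132 0.699
v 1.692 4.835 1.159
v -1.861 -1.023 -3.209
v -1.3 -0.917 -2.708
v -2.139 -2.197 -2.651
v -1.59 -0.771 -2.545
v -1.943 -0.682 -2.535
v -2.277 -0.672 -2.679
v -2.515 -0.742 -2.945
v -2.604 -0.876 -3.271
v -2.522 -1.044 -3.583
v -2.289 -1.207 -3.81
v -1.957 -1.328 -3.899
v -1.604 -1.379 -3.83
v -1.309 -1.349 -3.619
v -1.141 -1.244 -3.314
v -1.137 -1.088 -2.985
v -0.972 -3.715 -0.782
v -0.569 -4.109 -0.159
v -0.786 -3.059 0.645
v -1.188 -2.665 0.022
v -0.309 -3.936 -0.315
v -0.526 -2.886 0.489
v -0.164 -3.724 -0.552
v -0.381 -2.674 0.252
v -0.158 -3.511 -0.829
v -0.375 -2.461 -0.025
v -0.293 -3.334 -1.097
v -0.51 -2.284 -0.293
v -0.545 -3.222 -1.311
v -0.762 -2.172 -0.508
v -0.871 -3.195 -1.434
v -1.088 -2.145 -0.63
v -1.214 -3.258 -1.444
v -1.431 -2.208 -0.64
v -1.516 -3.401 -1.339
v -1.733 -2.351 -0.535
v -1.723 -3.597 -1.138
v -1.94 -2.547 -0.334
v -1.8 -3.814 -0.876
v -2.017 -2.764 -0.072
v -1.734 -4.014 -0.597
v -1.951 -2.964 0.207
v -1.537 -4.162 -0.35
v -1.753 -3.112 0.454
v -1.241 -4.233 -0.178
v -1.458 -3.183 0.626
v -0.899 -4.214 -0.11
v -1.116 -3.164 0.694
v -1.719 2.261 -1.449
v -1.066 3.236 -0.347
v -3.186 3.548 -1.718
v -2.533 4.523 -0.616
v -0.627 3.197 -2.924
v 0.026 4.172 -1.822
v -2.094 4.484 -3.193
v -1.441 5.459 -2.091
f 2 1 5
f 2 5 3
f 3 5 6
f 3 6 4
f 5 1 7
f 5 7 6
f 6 7 8
f 6 8 4
f 7 1 9
f 7 9 8
f 8 9 10
f 8 10 4
f 9 1 11
f 9 11 10
f 10 11 12
f 10 12 4
f 11 1 13
f 11 13 12
f 12 13 14
f 12 14 4
f 13 1 15
f 13 15 14
f 14 15 16
f 14 16 4
f 15 1 17
f 15 17 16
f 16 17 18
f 16 18 4
f 17 1 19
f 17 19 18
f 18 19 20
f 18 20 4
f 19 1 21
f 19 21 20
f 20 21 22
f 20 22 4
f 21 1 23
f 21 23 22
f 22 23 24
f 22 24 4
f 23 1 25
f 23 25 24
f 24 25 26
f 24 26 4
f 25 1 27
f 25 27 26
f 26 27 28
f 26 28 4
f 27 1 29
f 27 29 28
f 28 29 30
f 28 30 4
f 29 1 2
f 29 2 30
f 30 2 3
f 30 3 4
f 32 34 31
f 35 32 31
f 31 34 33
f 33 35 31
f 32 38 34
f 36 32 35
f 36 38 32
f 34 38 33
f 37 35 33
f 33 38 37
f 37 36 35
f 38 36 37
f 40 39 42
f 40 42 41
f 42 39 43
f 42 43 41
f 43 39 44
f 43 44 41
f 44 39 45
f 44 45 41
f 45 39 46
f 45 46 41
f 46 39 47
f 46 47 41
f 47 39 48
f 47 48 41
f 48 39 49
f 48 49 41
f 49 39 50
f 49 50 41
f 50 39 51
f 50 51 41
f 51 39 52
f 51 52 41
f 52 39 53
f 52 53 41
f 53 39 40
f 53 40 41
f 55 54 58
f 55 58 56
f 56 58 59
f 56 59 57
f 58 54 60
f 58 60 59
f 59 60 61
f 59 61 57
f 60 54 62
f 60 62 61
f 61 62 63
f 61 63 57
f 62 54 64
f 62 64 63
f 63 64 65
f 63 65 57
f 64 54 66
f 64 66 65
f 65 66 67
f 65 67 57
f 66 54 68
f 66 68 67
f 67 68 69
f 67 69 57
f 68 54 70
f 68 70 69
f 69 70 71
f 69 71 57
f 70 54 72
f 70 72 71
f 71 72 73
f 71 73 57
f 72 54 74
f 72 74 73
f 73 74 75
f 73 75 57
f 74 54 76
f 74 76 75
f 75 76 77
f 75 77 57
f 76 54 78
f 76 78 77
f 77 78 79
f 77 79 57
f 78 54 80
f 78 80 79
f 79 80 81
f 79 81 57
f 80 54 82
f 80 82 81
f 81 82 83
f 81 83 57
f 82 54 84
f 82 84 83
f 83 84 85
f 83 85 57
f 84 54 55
f 84 55 85
f 85 55 56
f 85 56 57
f 87 89 86
f 90 87 86
f 86 89 88
f 88 90 86
f 87 93 89
f 91 87 90
f 91 93 87
f 89 93 88
f 92 90 88
f 88 93 92
f 92 91 90
f 93 91 92



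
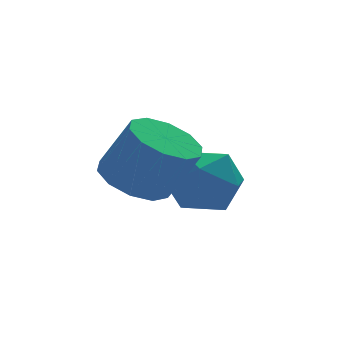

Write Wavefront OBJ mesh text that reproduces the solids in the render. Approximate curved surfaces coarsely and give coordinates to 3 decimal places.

v -1.721 0.489 -0.573
v -0.913 0.867 -1.023
v -1.827 -0.647 -1.717
v -1.019 -0.269 -2.167
v -0.93 -0.728 -1.284
v -0.864 -0.025 -0.577
v -1.876 0.245 -2.163
v -1.81 0.948 -1.456
v -1.009 0.716 -2.006
v -0.425 0.115 -1.463
v -2.315 0.105 -1.277
v -1.731 -0.496 -0.734
v -3.215 -0.43 -0.863
v -2.402 -0.44 -1.226
v -1.833 -0.9 0.06
v -2.645 -0.89 0.423
v -2.486 0.059 -1.011
v -1.917 -0.401 0.276
v -2.848 0.371 -0.739
v -2.279 -0.088 0.548
v -3.35 0.377 -0.515
v -2.781 -0.082 0.772
v -3.801 0.075 -0.424
v -3.232 -0.385 0.863
v -4.027 -0.42 -0.5
v -3.458 -0.88 0.786
v -3.943 -0.919 -0.716
v -3.374 -1.379 0.571
v -3.581 -1.232 -0.988
v -3.012 -1.691 0.299
v -3.079 -1.238 -1.212
v -2.51 -1.697 0.075
v -2.628 -0.935 -1.303
v -2.059 -1.395 -0.016
f 1 12 6
f 1 6 2
f 1 2 8
f 1 8 11
f 1 11 12
f 2 6 10
f 6 12 5
f 12 11 3
f 11 8 7
f 8 2 9
f 4 10 5
f 4 5 3
f 4 3 7
f 4 7 9
f 4 9 10
f 5 10 6
f 3 5 12
f 7 3 11
f 9 7 8
f 10 9 2
f 14 13 17
f 14 17 15
f 15 17 18
f 15 18 16
f 17 13 19
f 17 19 18
f 18 19 20
f 18 20 16
f 19 13 21
f 19 21 20
f 20 21 22
f 20 22 16
f 21 13 23
f 21 23 22
f 22 23 24
f 22 24 16
f 23 13 25
f 23 25 24
f 24 25 26
f 24 26 16
f 25 13 27
f 25 27 26
f 26 27 28
f 26 28 16
f 27 13 29
f 27 29 28
f 28 29 30
f 28 30 16
f 29 13 31
f 29 31 30
f 30 31 32
f 30 32 16
f 31 13 33
f 31 33 32
f 32 33 34
f 32 34 16
f 33 13 14
f 33 14 34
f 34 14 15
f 34 15 16



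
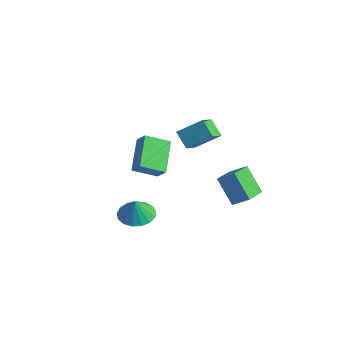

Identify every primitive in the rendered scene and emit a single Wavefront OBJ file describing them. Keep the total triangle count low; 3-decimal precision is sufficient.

v 0.22 -3.092 -3.446
v 1.18 -3.394 -3.743
v 0.52 -3.388 -2.174
v 1.234 -2.905 -3.642
v 1.056 -2.459 -3.496
v 0.686 -2.157 -3.338
v 0.209 -2.07 -3.205
v -0.265 -2.217 -3.128
v -0.628 -2.564 -3.123
v -0.797 -3.032 -3.192
v -0.733 -3.514 -3.319
v -0.451 -3.899 -3.476
v -0.015 -4.1 -3.625
v 0.475 -4.069 -3.734
v 0.906 -3.814 -3.776
v 0.037 -1.62 -1.121
v -0.481 -2.926 -0.466
v -1.256 -0.44 0.212
v -1.774 -1.746 0.867
v 0.774 -1.574 -0.447
v 0.256 -2.88 0.208
v -0.519 -0.394 0.886
v -1.037 -1.7 1.541
v -3.373 1.876 -0.513
v -2.432 2.994 0.538
v -3.948 2.878 -1.064
v -3.008 3.996 -0.013
v -2.452 1.924 -1.387
v -1.512 3.042 -0.336
v -3.028 2.926 -1.938
v -2.087 4.044 -0.887
v 0.573 2.912 -4.751
v -0.551 2.681 -3.15
v -0.312 4.427 -5.154
v -1.436 4.196 -3.553
v 1.336 3.524 -4.127
v 0.212 3.293 -2.526
v 0.451 5.039 -4.53
v -0.673 4.808 -2.929
f 2 1 4
f 2 4 3
f 4 1 5
f 4 5 3
f 5 1 6
f 5 6 3
f 6 1 7
f 6 7 3
f 7 1 8
f 7 8 3
f 8 1 9
f 8 9 3
f 9 1 10
f 9 10 3
f 10 1 11
f 10 11 3
f 11 1 12
f 11 12 3
f 12 1 13
f 12 13 3
f 13 1 14
f 13 14 3
f 14 1 15
f 14 15 3
f 15 1 2
f 15 2 3
f 17 19 16
f 20 17 16
f 16 19 18
f 18 20 16
f 17 23 19
f 21 17 20
f 21 23 17
f 19 23 18
f 22 20 18
f 18 23 22
f 22 21 20
f 23 21 22
f 25 27 24
f 28 25 24
f 24 27 26
f 26 28 24
f 25 31 27
f 29 25 28
f 29 31 25
f 27 31 26
f 30 28 26
f 26 31 30
f 30 29 28
f 31 29 30
f 33 35 32
f 36 33 32
f 32 35 34
f 34 36 32
f 33 39 35
f 37 33 36
f 37 39 33
f 35 39 34
f 38 36 34
f 34 39 38
f 38 37 36
f 39 37 38



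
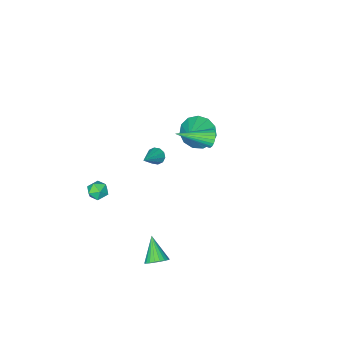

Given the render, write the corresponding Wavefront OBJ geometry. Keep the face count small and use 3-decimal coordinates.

v 1.227 -0.854 2.762
v 1.561 -1.105 2.451
v 2.473 -0.306 3.658
v 1.517 -0.809 2.332
v 1.362 -0.531 2.377
v 1.155 -0.377 2.569
v 0.977 -0.405 2.834
v 0.893 -0.604 3.072
v 0.938 -0.9 3.191
v 1.093 -1.178 3.146
v 1.299 -1.332 2.954
v 1.478 -1.304 2.689
v -4.339 -4.139 -1.444
v -3.658 -4.927 -1.765
v -3.121 -3.481 -0.476
v -3.59 -4.466 -2.165
v -3.76 -3.901 -2.336
v -4.113 -3.412 -2.224
v -4.539 -3.154 -1.864
v -4.901 -3.208 -1.371
v -5.085 -3.558 -0.901
v -5.032 -4.093 -0.604
v -4.759 -4.643 -0.573
v -4.353 -5.032 -0.819
v -3.943 -5.138 -1.263
v -2.766 -1.184 1.422
v -2.453 -1.007 0.941
v -1.094 -2.136 2.158
v -2.416 -0.818 1.099
v -2.438 -0.693 1.314
v -2.518 -0.652 1.547
v -2.64 -0.703 1.758
v -2.784 -0.837 1.911
v -2.925 -1.031 1.98
v -3.038 -1.252 1.952
v -3.104 -1.461 1.833
v -3.112 -1.621 1.642
v -3.06 -1.707 1.413
v -2.957 -1.701 1.186
v -2.821 -1.607 1
v -2.675 -1.439 0.886
v -2.545 -1.227 0.866
v 3.215 1.675 -3.149
v 3.775 1.782 -2.797
v 2.745 0.645 -2.091
v 3.602 1.971 -2.689
v 3.362 2.11 -2.661
v 3.096 2.173 -2.717
v 2.851 2.15 -2.848
v 2.669 2.046 -3.031
v 2.582 1.877 -3.234
v 2.604 1.673 -3.423
v 2.731 1.469 -3.564
v 2.943 1.302 -3.634
v 3.201 1.198 -3.62
v 3.462 1.178 -3.524
v 3.68 1.243 -3.363
v 3.818 1.383 -3.166
v 3.851 1.574 -2.965
v 2.623 -3.24 -1.782
v 3.25 -3.349 -1.966
v 2.55 -4.251 -1.434
v 3.177 -4.36 -1.618
v 3.047 -3.958 -1.108
v 3.092 -3.333 -1.323
v 2.708 -4.267 -2.077
v 2.753 -3.642 -2.292
v 3.303 -3.984 -2.149
v 3.512 -3.793 -1.55
v 2.288 -3.807 -1.85
v 2.497 -3.616 -1.251
f 2 1 4
f 2 4 3
f 4 1 5
f 4 5 3
f 5 1 6
f 5 6 3
f 6 1 7
f 6 7 3
f 7 1 8
f 7 8 3
f 8 1 9
f 8 9 3
f 9 1 10
f 9 10 3
f 10 1 11
f 10 11 3
f 11 1 12
f 11 12 3
f 12 1 2
f 12 2 3
f 14 13 16
f 14 16 15
f 16 13 17
f 16 17 15
f 17 13 18
f 17 18 15
f 18 13 19
f 18 19 15
f 19 13 20
f 19 20 15
f 20 13 21
f 20 21 15
f 21 13 22
f 21 22 15
f 22 13 23
f 22 23 15
f 23 13 24
f 23 24 15
f 24 13 25
f 24 25 15
f 25 13 14
f 25 14 15
f 27 26 29
f 27 29 28
f 29 26 30
f 29 30 28
f 30 26 31
f 30 31 28
f 31 26 32
f 31 32 28
f 32 26 33
f 32 33 28
f 33 26 34
f 33 34 28
f 34 26 35
f 34 35 28
f 35 26 36
f 35 36 28
f 36 26 37
f 36 37 28
f 37 26 38
f 37 38 28
f 38 26 39
f 38 39 28
f 39 26 40
f 39 40 28
f 40 26 41
f 40 41 28
f 41 26 42
f 41 42 28
f 42 26 27
f 42 27 28
f 44 43 46
f 44 46 45
f 46 43 47
f 46 47 45
f 47 43 48
f 47 48 45
f 48 43 49
f 48 49 45
f 49 43 50
f 49 50 45
f 50 43 51
f 50 51 45
f 51 43 52
f 51 52 45
f 52 43 53
f 52 53 45
f 53 43 54
f 53 54 45
f 54 43 55
f 54 55 45
f 55 43 56
f 55 56 45
f 56 43 57
f 56 57 45
f 57 43 58
f 57 58 45
f 58 43 59
f 58 59 45
f 59 43 44
f 59 44 45
f 60 71 65
f 60 65 61
f 60 61 67
f 60 67 70
f 60 70 71
f 61 65 69
f 65 71 64
f 71 70 62
f 70 67 66
f 67 61 68
f 63 69 64
f 63 64 62
f 63 62 66
f 63 66 68
f 63 68 69
f 64 69 65
f 62 64 71
f 66 62 70
f 68 66 67
f 69 68 61



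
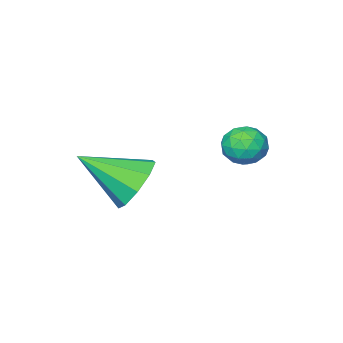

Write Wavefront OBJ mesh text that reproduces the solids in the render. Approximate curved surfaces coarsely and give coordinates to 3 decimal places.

v 1.143 1.355 -0.798
v 1.812 1.102 -0.673
v 0.988 0.538 -1.627
v 1.657 0.285 -1.502
v 1.138 0.199 -1.003
v 1.234 0.704 -0.491
v 1.566 0.936 -1.809
v 1.662 1.441 -1.297
v 2.073 0.844 -1.299
v 1.809 0.388 -0.8
v 0.991 1.252 -1.5
v 0.727 0.796 -1.001
v 1.491 1.3 -0.663
v 1.309 0.34 -1.637
v 1.004 0.289 -1.344
v 1.397 0.141 -1.271
v 1.151 1.066 -0.555
v 1.544 0.917 -0.482
v 1.148 0.386 -0.676
v 1.256 0.723 -1.818
v 1.649 0.574 -1.745
v 1.403 1.499 -1.029
v 1.796 1.351 -0.956
v 1.652 1.254 -1.624
v 2.038 1 -0.957
v 1.947 0.52 -1.445
v 1.894 0.902 -1.625
v 1.95 1.199 -1.324
v 1.882 0.732 -0.664
v 1.791 0.252 -1.152
v 1.486 0.201 -0.858
v 1.542 0.498 -0.557
v 2.036 0.58 -1.032
v 1.009 1.388 -1.148
v 0.918 0.908 -1.636
v 1.258 1.142 -1.743
v 1.314 1.439 -1.442
v 0.853 1.12 -0.855
v 0.762 0.64 -1.343
v 0.85 0.441 -0.976
v 0.906 0.738 -0.675
v 0.764 1.06 -1.268
v 3.026 -2.062 -3.45
v 3.837 -1.531 -3.797
v 4.274 -3.278 -2.39
v 3.602 -1.248 -3.196
v 3.097 -1.346 -2.714
v 2.559 -1.779 -2.577
v 2.239 -2.345 -2.848
v 2.287 -2.779 -3.401
v 2.68 -2.877 -3.978
v 3.235 -2.594 -4.307
v 3.692 -2.063 -4.236
f 1 38 17
f 38 12 41
f 17 41 6
f 38 41 17
f 1 17 13
f 17 6 18
f 13 18 2
f 17 18 13
f 1 13 22
f 13 2 23
f 22 23 8
f 13 23 22
f 1 22 34
f 22 8 37
f 34 37 11
f 22 37 34
f 1 34 38
f 34 11 42
f 38 42 12
f 34 42 38
f 2 18 29
f 18 6 32
f 29 32 10
f 18 32 29
f 6 41 19
f 41 12 40
f 19 40 5
f 41 40 19
f 12 42 39
f 42 11 35
f 39 35 3
f 42 35 39
f 11 37 36
f 37 8 24
f 36 24 7
f 37 24 36
f 8 23 28
f 23 2 25
f 28 25 9
f 23 25 28
f 4 30 16
f 30 10 31
f 16 31 5
f 30 31 16
f 4 16 14
f 16 5 15
f 14 15 3
f 16 15 14
f 4 14 21
f 14 3 20
f 21 20 7
f 14 20 21
f 4 21 26
f 21 7 27
f 26 27 9
f 21 27 26
f 4 26 30
f 26 9 33
f 30 33 10
f 26 33 30
f 5 31 19
f 31 10 32
f 19 32 6
f 31 32 19
f 3 15 39
f 15 5 40
f 39 40 12
f 15 40 39
f 7 20 36
f 20 3 35
f 36 35 11
f 20 35 36
f 9 27 28
f 27 7 24
f 28 24 8
f 27 24 28
f 10 33 29
f 33 9 25
f 29 25 2
f 33 25 29
f 44 43 46
f 44 46 45
f 46 43 47
f 46 47 45
f 47 43 48
f 47 48 45
f 48 43 49
f 48 49 45
f 49 43 50
f 49 50 45
f 50 43 51
f 50 51 45
f 51 43 52
f 51 52 45
f 52 43 53
f 52 53 45
f 53 43 44
f 53 44 45



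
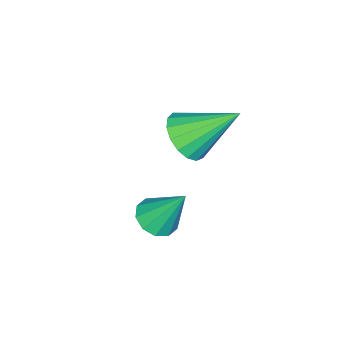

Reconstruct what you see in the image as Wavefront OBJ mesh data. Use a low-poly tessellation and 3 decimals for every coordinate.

v -1.314 -1.97 -1.275
v -0.781 -2.321 -0.598
v -2.106 -0.57 0.075
v -0.528 -2.003 -0.779
v -0.454 -1.677 -1.073
v -0.577 -1.418 -1.414
v -0.869 -1.286 -1.723
v -1.263 -1.31 -1.929
v -1.668 -1.485 -1.985
v -1.992 -1.771 -1.879
v -2.161 -2.103 -1.635
v -2.135 -2.404 -1.308
v -1.921 -2.605 -0.974
v -1.568 -2.661 -0.708
v -1.157 -2.559 -0.573
v 2.05 -0.588 -1.515
v 2.602 -0.938 -1.239
v 1.87 0.288 -0.045
v 2.755 -0.576 -1.436
v 2.638 -0.219 -1.663
v 2.296 -0.003 -1.833
v 1.86 -0.01 -1.882
v 1.497 -0.238 -1.791
v 1.344 -0.599 -1.594
v 1.461 -0.956 -1.367
v 1.803 -1.173 -1.196
v 2.239 -1.165 -1.148
f 2 1 4
f 2 4 3
f 4 1 5
f 4 5 3
f 5 1 6
f 5 6 3
f 6 1 7
f 6 7 3
f 7 1 8
f 7 8 3
f 8 1 9
f 8 9 3
f 9 1 10
f 9 10 3
f 10 1 11
f 10 11 3
f 11 1 12
f 11 12 3
f 12 1 13
f 12 13 3
f 13 1 14
f 13 14 3
f 14 1 15
f 14 15 3
f 15 1 2
f 15 2 3
f 17 16 19
f 17 19 18
f 19 16 20
f 19 20 18
f 20 16 21
f 20 21 18
f 21 16 22
f 21 22 18
f 22 16 23
f 22 23 18
f 23 16 24
f 23 24 18
f 24 16 25
f 24 25 18
f 25 16 26
f 25 26 18
f 26 16 27
f 26 27 18
f 27 16 17
f 27 17 18



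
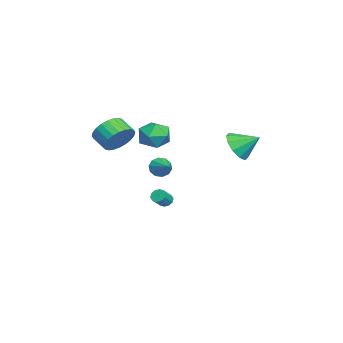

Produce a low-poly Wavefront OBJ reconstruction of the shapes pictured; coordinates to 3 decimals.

v -1.657 -1.406 -0.442
v -1.299 -1.677 -1.005
v -0.463 -0.834 0.042
v -1.448 -1.273 -1.118
v -1.676 -0.919 -0.972
v -1.897 -0.752 -0.624
v -2.026 -0.835 -0.206
v -2.015 -1.135 0.121
v -1.867 -1.54 0.234
v -1.639 -1.893 0.088
v -1.418 -2.06 -0.26
v -1.288 -1.978 -0.677
v -0.198 -3.595 2.17
v 0.651 -3.863 2.782
v -0.034 -4.613 3.403
v -0.882 -4.345 2.79
v 0.492 -3.539 2.999
v -0.193 -4.288 3.62
v 0.228 -3.223 3.09
v -0.457 -3.972 3.71
v -0.1 -2.963 3.04
v -0.785 -3.713 3.661
v -0.443 -2.8 2.858
v -1.128 -3.55 3.479
v -0.749 -2.758 2.571
v -1.434 -3.508 3.192
v -0.971 -2.844 2.223
v -1.656 -3.593 2.844
v -1.075 -3.043 1.867
v -1.76 -3.793 2.488
v -1.046 -3.327 1.557
v -1.731 -4.077 2.178
v -0.887 -3.652 1.34
v -1.572 -4.401 1.961
v -0.623 -3.968 1.25
v -1.308 -4.717 1.87
v -0.295 -4.227 1.299
v -0.98 -4.977 1.92
v 0.048 -4.39 1.481
v -0.637 -5.14 2.102
v 0.354 -4.432 1.768
v -0.331 -5.182 2.389
v 0.576 -4.347 2.116
v -0.109 -5.096 2.737
v 0.68 -4.147 2.472
v -0.005 -4.897 3.093
v -2.319 -1.153 -3.319
v -2.042 -0.739 -3.357
v -1.365 -1.132 -2.719
v -1.641 -1.547 -2.681
v -2.24 -0.7 -3.123
v -1.563 -1.093 -2.485
v -2.468 -0.835 -2.964
v -1.791 -1.228 -2.326
v -2.639 -1.091 -2.94
v -1.962 -1.484 -2.302
v -2.688 -1.372 -3.061
v -2.01 -1.765 -2.424
v -2.595 -1.568 -3.281
v -1.918 -1.961 -2.643
v -2.397 -1.607 -3.515
v -1.72 -2 -2.877
v -2.169 -1.472 -3.674
v -1.492 -1.865 -3.036
v -1.998 -1.216 -3.698
v -1.321 -1.609 -3.06
v -1.95 -0.935 -3.576
v -1.272 -1.328 -2.939
v 1.048 3.074 2.223
v 2.116 2.857 2.263
v 1.272 4.326 3.017
v 1.999 3.228 1.712
v 1.519 3.539 1.357
v 0.859 3.673 1.332
v 0.272 3.578 1.647
v -0.019 3.29 2.182
v 0.097 2.92 2.733
v 0.577 2.609 3.089
v 1.237 2.475 3.113
v 1.825 2.57 2.798
v -1.512 -1.584 1.136
v -1.196 -2.042 2.09
v -3.204 -1.558 1.71
v -2.888 -2.016 2.664
v -2.593 -0.979 2.424
v -1.547 -0.995 2.069
v -2.853 -2.605 1.731
v -1.807 -2.621 1.376
v -2.025 -2.672 2.457
v -1.864 -1.668 2.886
v -2.536 -1.932 0.914
v -2.375 -0.928 1.343
f 2 1 4
f 2 4 3
f 4 1 5
f 4 5 3
f 5 1 6
f 5 6 3
f 6 1 7
f 6 7 3
f 7 1 8
f 7 8 3
f 8 1 9
f 8 9 3
f 9 1 10
f 9 10 3
f 10 1 11
f 10 11 3
f 11 1 12
f 11 12 3
f 12 1 2
f 12 2 3
f 14 13 17
f 14 17 15
f 15 17 18
f 15 18 16
f 17 13 19
f 17 19 18
f 18 19 20
f 18 20 16
f 19 13 21
f 19 21 20
f 20 21 22
f 20 22 16
f 21 13 23
f 21 23 22
f 22 23 24
f 22 24 16
f 23 13 25
f 23 25 24
f 24 25 26
f 24 26 16
f 25 13 27
f 25 27 26
f 26 27 28
f 26 28 16
f 27 13 29
f 27 29 28
f 28 29 30
f 28 30 16
f 29 13 31
f 29 31 30
f 30 31 32
f 30 32 16
f 31 13 33
f 31 33 32
f 32 33 34
f 32 34 16
f 33 13 35
f 33 35 34
f 34 35 36
f 34 36 16
f 35 13 37
f 35 37 36
f 36 37 38
f 36 38 16
f 37 13 39
f 37 39 38
f 38 39 40
f 38 40 16
f 39 13 41
f 39 41 40
f 40 41 42
f 40 42 16
f 41 13 43
f 41 43 42
f 42 43 44
f 42 44 16
f 43 13 45
f 43 45 44
f 44 45 46
f 44 46 16
f 45 13 14
f 45 14 46
f 46 14 15
f 46 15 16
f 48 47 51
f 48 51 49
f 49 51 52
f 49 52 50
f 51 47 53
f 51 53 52
f 52 53 54
f 52 54 50
f 53 47 55
f 53 55 54
f 54 55 56
f 54 56 50
f 55 47 57
f 55 57 56
f 56 57 58
f 56 58 50
f 57 47 59
f 57 59 58
f 58 59 60
f 58 60 50
f 59 47 61
f 59 61 60
f 60 61 62
f 60 62 50
f 61 47 63
f 61 63 62
f 62 63 64
f 62 64 50
f 63 47 65
f 63 65 64
f 64 65 66
f 64 66 50
f 65 47 67
f 65 67 66
f 66 67 68
f 66 68 50
f 67 47 48
f 67 48 68
f 68 48 49
f 68 49 50
f 70 69 72
f 70 72 71
f 72 69 73
f 72 73 71
f 73 69 74
f 73 74 71
f 74 69 75
f 74 75 71
f 75 69 76
f 75 76 71
f 76 69 77
f 76 77 71
f 77 69 78
f 77 78 71
f 78 69 79
f 78 79 71
f 79 69 80
f 79 80 71
f 80 69 70
f 80 70 71
f 81 92 86
f 81 86 82
f 81 82 88
f 81 88 91
f 81 91 92
f 82 86 90
f 86 92 85
f 92 91 83
f 91 88 87
f 88 82 89
f 84 90 85
f 84 85 83
f 84 83 87
f 84 87 89
f 84 89 90
f 85 90 86
f 83 85 92
f 87 83 91
f 89 87 88
f 90 89 82



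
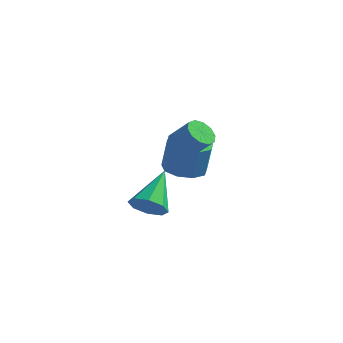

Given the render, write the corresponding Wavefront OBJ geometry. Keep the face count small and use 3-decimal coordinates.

v -2.149 -1.735 1.474
v -1.339 -1.803 1.366
v -1.161 -1.693 2.639
v -1.971 -1.625 2.746
v -1.491 -1.264 1.341
v -1.313 -1.154 2.614
v -1.951 -0.945 1.377
v -1.773 -0.835 2.65
v -2.504 -0.996 1.459
v -2.326 -0.886 2.732
v -2.89 -1.393 1.547
v -2.713 -1.282 2.82
v -2.93 -1.95 1.601
v -2.752 -1.839 2.874
v -2.604 -2.406 1.595
v -2.427 -2.296 2.868
v -2.065 -2.549 1.532
v -1.888 -2.438 2.805
v -1.566 -2.311 1.442
v -1.388 -2.2 2.715
v -3.541 -1.784 -0.801
v -3.167 -1.405 -1.358
v -3.599 -0.196 0.241
v -3.753 -1.383 -1.423
v -4.214 -1.596 -1.125
v -4.281 -1.919 -0.636
v -3.914 -2.163 -0.244
v -3.329 -2.185 -0.178
v -2.868 -1.971 -0.477
v -2.801 -1.648 -0.966
v -1.804 -2.768 3.24
v -1.356 -2.709 2.831
v -0.607 -2.712 3.65
v -1.056 -2.772 4.06
v -1.467 -2.363 2.934
v -0.718 -2.367 3.753
v -1.707 -2.173 3.153
v -0.958 -2.176 3.973
v -1.984 -2.209 3.406
v -1.235 -2.213 4.226
v -2.192 -2.46 3.596
v -1.443 -2.463 4.415
v -2.253 -2.828 3.65
v -1.504 -2.831 4.469
v -2.142 -3.173 3.547
v -1.393 -3.177 4.366
v -1.902 -3.364 3.327
v -1.153 -3.367 4.147
v -1.625 -3.327 3.074
v -0.876 -3.331 3.894
v -1.417 -3.077 2.885
v -0.668 -3.08 3.704
f 2 1 5
f 2 5 3
f 3 5 6
f 3 6 4
f 5 1 7
f 5 7 6
f 6 7 8
f 6 8 4
f 7 1 9
f 7 9 8
f 8 9 10
f 8 10 4
f 9 1 11
f 9 11 10
f 10 11 12
f 10 12 4
f 11 1 13
f 11 13 12
f 12 13 14
f 12 14 4
f 13 1 15
f 13 15 14
f 14 15 16
f 14 16 4
f 15 1 17
f 15 17 16
f 16 17 18
f 16 18 4
f 17 1 19
f 17 19 18
f 18 19 20
f 18 20 4
f 19 1 2
f 19 2 20
f 20 2 3
f 20 3 4
f 22 21 24
f 22 24 23
f 24 21 25
f 24 25 23
f 25 21 26
f 25 26 23
f 26 21 27
f 26 27 23
f 27 21 28
f 27 28 23
f 28 21 29
f 28 29 23
f 29 21 30
f 29 30 23
f 30 21 22
f 30 22 23
f 32 31 35
f 32 35 33
f 33 35 36
f 33 36 34
f 35 31 37
f 35 37 36
f 36 37 38
f 36 38 34
f 37 31 39
f 37 39 38
f 38 39 40
f 38 40 34
f 39 31 41
f 39 41 40
f 40 41 42
f 40 42 34
f 41 31 43
f 41 43 42
f 42 43 44
f 42 44 34
f 43 31 45
f 43 45 44
f 44 45 46
f 44 46 34
f 45 31 47
f 45 47 46
f 46 47 48
f 46 48 34
f 47 31 49
f 47 49 48
f 48 49 50
f 48 50 34
f 49 31 51
f 49 51 50
f 50 51 52
f 50 52 34
f 51 31 32
f 51 32 52
f 52 32 33
f 52 33 34



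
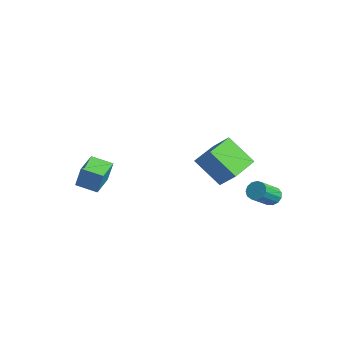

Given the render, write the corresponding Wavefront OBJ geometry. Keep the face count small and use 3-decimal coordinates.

v 2.505 1.411 -0.813
v 1.236 0.624 0.62
v 1.692 3.094 -0.609
v 0.423 2.307 0.825
v 3.477 1.753 0.235
v 2.208 0.966 1.669
v 2.664 3.436 0.44
v 1.395 2.649 1.873
v -3.3 -4.047 -2.131
v -2.939 -3.874 -0.737
v -4.297 -2.879 -2.018
v -3.937 -2.706 -0.624
v -2.363 -3.214 -2.476
v -2.003 -3.041 -1.082
v -3.361 -2.046 -2.363
v -3 -1.873 -0.969
v 2.872 4.447 -2.435
v 3.312 4.24 -2.835
v 3.649 3.006 -1.825
v 3.208 3.213 -1.425
v 3.475 4.465 -2.614
v 3.812 3.231 -1.604
v 3.447 4.684 -2.337
v 3.784 3.45 -1.327
v 3.236 4.828 -2.09
v 3.573 3.594 -1.08
v 2.909 4.852 -1.953
v 3.246 3.617 -0.943
v 2.571 4.746 -1.969
v 2.907 3.512 -0.959
v 2.328 4.546 -2.133
v 2.664 3.312 -1.123
v 2.257 4.314 -2.393
v 2.594 3.08 -1.383
v 2.382 4.125 -2.666
v 2.719 2.891 -1.656
v 2.662 4.038 -2.866
v 2.999 2.803 -1.856
v 3.009 4.081 -2.929
v 3.345 2.846 -1.919
f 2 4 1
f 5 2 1
f 1 4 3
f 3 5 1
f 2 8 4
f 6 2 5
f 6 8 2
f 4 8 3
f 7 5 3
f 3 8 7
f 7 6 5
f 8 6 7
f 10 12 9
f 13 10 9
f 9 12 11
f 11 13 9
f 10 16 12
f 14 10 13
f 14 16 10
f 12 16 11
f 15 13 11
f 11 16 15
f 15 14 13
f 16 14 15
f 18 17 21
f 18 21 19
f 19 21 22
f 19 22 20
f 21 17 23
f 21 23 22
f 22 23 24
f 22 24 20
f 23 17 25
f 23 25 24
f 24 25 26
f 24 26 20
f 25 17 27
f 25 27 26
f 26 27 28
f 26 28 20
f 27 17 29
f 27 29 28
f 28 29 30
f 28 30 20
f 29 17 31
f 29 31 30
f 30 31 32
f 30 32 20
f 31 17 33
f 31 33 32
f 32 33 34
f 32 34 20
f 33 17 35
f 33 35 34
f 34 35 36
f 34 36 20
f 35 17 37
f 35 37 36
f 36 37 38
f 36 38 20
f 37 17 39
f 37 39 38
f 38 39 40
f 38 40 20
f 39 17 18
f 39 18 40
f 40 18 19
f 40 19 20



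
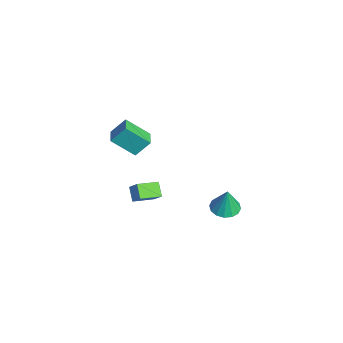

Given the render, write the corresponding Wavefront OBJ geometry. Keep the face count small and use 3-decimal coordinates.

v 1.028 2.405 -4.3
v 1.916 2.516 -4.394
v 1.192 2.475 -2.68
v 1.74 2.947 -4.395
v 1.374 3.233 -4.371
v 0.914 3.298 -4.327
v 0.485 3.123 -4.276
v 0.202 2.755 -4.232
v 0.14 2.294 -4.206
v 0.316 1.863 -4.205
v 0.683 1.577 -4.23
v 1.142 1.513 -4.273
v 1.571 1.688 -4.324
v 1.855 2.055 -4.368
v 0.794 -2.99 -2.254
v 0.015 -2.932 -1.679
v 0.6 -1.682 -2.649
v -0.179 -1.624 -2.073
v 1.339 -2.696 -1.547
v 0.56 -2.638 -0.971
v 1.145 -1.388 -1.941
v 0.366 -1.33 -1.366
v 0.132 -3.949 3.789
v 0.229 -3.119 4.718
v 0.674 -2.738 2.648
v 0.771 -1.907 3.577
v 1.089 -4.233 3.943
v 1.186 -3.402 4.872
v 1.631 -3.021 2.802
v 1.728 -2.191 3.731
f 2 1 4
f 2 4 3
f 4 1 5
f 4 5 3
f 5 1 6
f 5 6 3
f 6 1 7
f 6 7 3
f 7 1 8
f 7 8 3
f 8 1 9
f 8 9 3
f 9 1 10
f 9 10 3
f 10 1 11
f 10 11 3
f 11 1 12
f 11 12 3
f 12 1 13
f 12 13 3
f 13 1 14
f 13 14 3
f 14 1 2
f 14 2 3
f 16 18 15
f 19 16 15
f 15 18 17
f 17 19 15
f 16 22 18
f 20 16 19
f 20 22 16
f 18 22 17
f 21 19 17
f 17 22 21
f 21 20 19
f 22 20 21
f 24 26 23
f 27 24 23
f 23 26 25
f 25 27 23
f 24 30 26
f 28 24 27
f 28 30 24
f 26 30 25
f 29 27 25
f 25 30 29
f 29 28 27
f 30 28 29



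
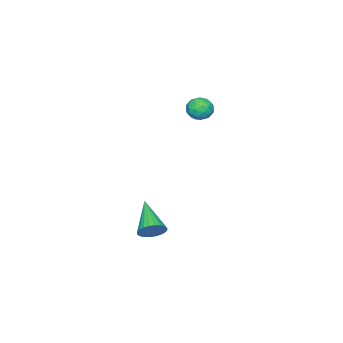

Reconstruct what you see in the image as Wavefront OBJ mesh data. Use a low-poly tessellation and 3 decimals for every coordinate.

v -2.314 -1.861 1.264
v -2.034 -2.263 0.818
v -3.286 -2.157 0.922
v -3.006 -2.559 0.476
v -2.965 -2.7 1.122
v -2.364 -2.518 1.333
v -2.956 -1.902 0.407
v -2.355 -1.72 0.618
v -2.431 -2.289 0.288
v -2.437 -2.782 0.731
v -2.883 -1.638 1.009
v -2.889 -2.131 1.452
v -2.089 -2.036 1.071
v -3.231 -2.384 0.669
v -3.207 -2.467 1.049
v -3.043 -2.704 0.787
v -2.283 -2.186 1.374
v -2.118 -2.422 1.112
v -2.665 -2.679 1.29
v -3.202 -1.998 0.628
v -3.037 -2.234 0.366
v -2.277 -1.716 0.953
v -2.113 -1.953 0.691
v -2.655 -1.741 0.45
v -2.158 -2.288 0.498
v -2.729 -2.462 0.297
v -2.699 -2.076 0.256
v -2.346 -1.968 0.38
v -2.161 -2.578 0.758
v -2.732 -2.752 0.556
v -2.708 -2.835 0.936
v -2.355 -2.727 1.06
v -2.394 -2.593 0.446
v -2.588 -1.668 1.184
v -3.159 -1.842 0.982
v -2.965 -1.693 0.68
v -2.612 -1.585 0.804
v -2.591 -1.958 1.443
v -3.162 -2.132 1.242
v -2.974 -2.452 1.36
v -2.621 -2.344 1.484
v -2.926 -1.827 1.294
v 3.298 -0.376 -3.292
v 3.698 -0.852 -3.444
v 2.282 -1.524 -2.368
v 3.799 -0.77 -3.231
v 3.824 -0.628 -3.027
v 3.768 -0.448 -2.863
v 3.642 -0.257 -2.765
v 3.463 -0.083 -2.747
v 3.259 0.045 -2.811
v 3.061 0.11 -2.949
v 2.899 0.1 -3.139
v 2.798 0.019 -3.352
v 2.773 -0.123 -3.556
v 2.828 -0.304 -3.72
v 2.955 -0.495 -3.818
v 3.134 -0.668 -3.837
v 3.338 -0.797 -3.772
v 3.536 -0.861 -3.634
f 1 38 17
f 38 12 41
f 17 41 6
f 38 41 17
f 1 17 13
f 17 6 18
f 13 18 2
f 17 18 13
f 1 13 22
f 13 2 23
f 22 23 8
f 13 23 22
f 1 22 34
f 22 8 37
f 34 37 11
f 22 37 34
f 1 34 38
f 34 11 42
f 38 42 12
f 34 42 38
f 2 18 29
f 18 6 32
f 29 32 10
f 18 32 29
f 6 41 19
f 41 12 40
f 19 40 5
f 41 40 19
f 12 42 39
f 42 11 35
f 39 35 3
f 42 35 39
f 11 37 36
f 37 8 24
f 36 24 7
f 37 24 36
f 8 23 28
f 23 2 25
f 28 25 9
f 23 25 28
f 4 30 16
f 30 10 31
f 16 31 5
f 30 31 16
f 4 16 14
f 16 5 15
f 14 15 3
f 16 15 14
f 4 14 21
f 14 3 20
f 21 20 7
f 14 20 21
f 4 21 26
f 21 7 27
f 26 27 9
f 21 27 26
f 4 26 30
f 26 9 33
f 30 33 10
f 26 33 30
f 5 31 19
f 31 10 32
f 19 32 6
f 31 32 19
f 3 15 39
f 15 5 40
f 39 40 12
f 15 40 39
f 7 20 36
f 20 3 35
f 36 35 11
f 20 35 36
f 9 27 28
f 27 7 24
f 28 24 8
f 27 24 28
f 10 33 29
f 33 9 25
f 29 25 2
f 33 25 29
f 44 43 46
f 44 46 45
f 46 43 47
f 46 47 45
f 47 43 48
f 47 48 45
f 48 43 49
f 48 49 45
f 49 43 50
f 49 50 45
f 50 43 51
f 50 51 45
f 51 43 52
f 51 52 45
f 52 43 53
f 52 53 45
f 53 43 54
f 53 54 45
f 54 43 55
f 54 55 45
f 55 43 56
f 55 56 45
f 56 43 57
f 56 57 45
f 57 43 58
f 57 58 45
f 58 43 59
f 58 59 45
f 59 43 60
f 59 60 45
f 60 43 44
f 60 44 45



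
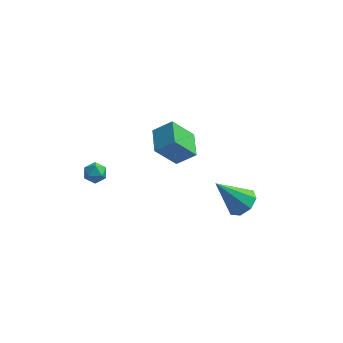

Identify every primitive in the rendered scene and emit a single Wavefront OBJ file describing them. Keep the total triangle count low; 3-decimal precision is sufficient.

v -0.751 -1.057 -0.669
v 0.238 -0.923 0.117
v -1.092 0.382 -0.484
v -0.103 0.515 0.302
v 0.283 -0.635 -2.042
v 1.272 -0.502 -1.256
v -0.058 0.803 -1.857
v 0.931 0.937 -1.071
v 3.876 -2.804 -2.377
v 4.39 -3.453 -2.079
v 2.584 -3.056 -0.703
v 4.575 -2.849 -1.845
v 4.351 -2.219 -1.923
v 3.848 -1.931 -2.267
v 3.362 -2.155 -2.676
v 3.176 -2.759 -2.91
v 3.401 -3.389 -2.832
v 3.903 -3.676 -2.488
v -2.963 -3.397 -0.137
v -2.68 -3.654 0.378
v -3.66 -4.166 -0.138
v -3.377 -4.423 0.377
v -3.694 -3.868 0.429
v -3.264 -3.393 0.43
v -3.076 -4.427 -0.19
v -2.646 -3.952 -0.189
v -2.75 -4.291 0.345
v -3.132 -3.946 0.728
v -3.208 -3.874 -0.488
v -3.59 -3.529 -0.105
f 2 4 1
f 5 2 1
f 1 4 3
f 3 5 1
f 2 8 4
f 6 2 5
f 6 8 2
f 4 8 3
f 7 5 3
f 3 8 7
f 7 6 5
f 8 6 7
f 10 9 12
f 10 12 11
f 12 9 13
f 12 13 11
f 13 9 14
f 13 14 11
f 14 9 15
f 14 15 11
f 15 9 16
f 15 16 11
f 16 9 17
f 16 17 11
f 17 9 18
f 17 18 11
f 18 9 10
f 18 10 11
f 19 30 24
f 19 24 20
f 19 20 26
f 19 26 29
f 19 29 30
f 20 24 28
f 24 30 23
f 30 29 21
f 29 26 25
f 26 20 27
f 22 28 23
f 22 23 21
f 22 21 25
f 22 25 27
f 22 27 28
f 23 28 24
f 21 23 30
f 25 21 29
f 27 25 26
f 28 27 20

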